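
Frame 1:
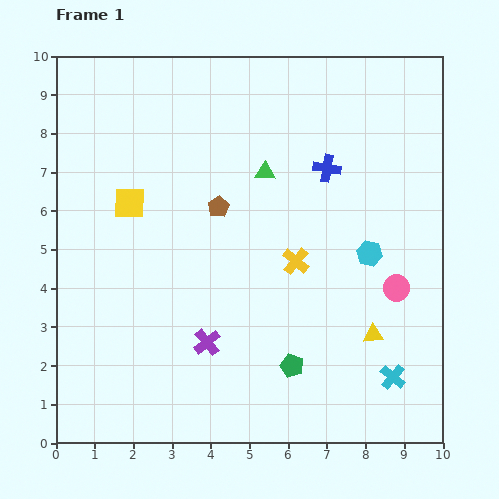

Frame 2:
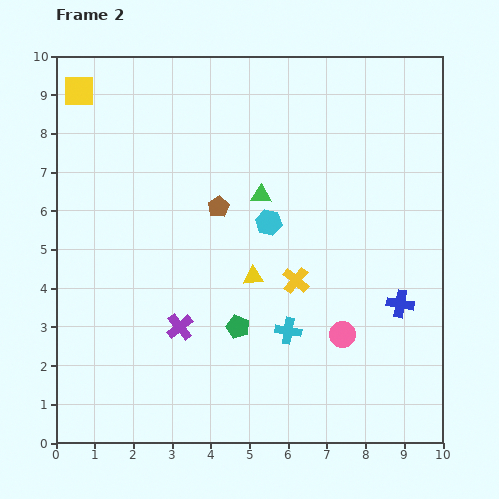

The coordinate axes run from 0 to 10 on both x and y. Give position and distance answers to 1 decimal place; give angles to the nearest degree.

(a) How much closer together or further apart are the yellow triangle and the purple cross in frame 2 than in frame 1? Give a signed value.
-2.0

Distance in frame 1: 4.3. Distance in frame 2: 2.3.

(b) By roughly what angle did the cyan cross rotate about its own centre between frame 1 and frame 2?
30° counter-clockwise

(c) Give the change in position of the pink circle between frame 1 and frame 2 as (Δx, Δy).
(-1.4, -1.2)

The pink circle was at (8.8, 4.0) in frame 1 and (7.4, 2.8) in frame 2.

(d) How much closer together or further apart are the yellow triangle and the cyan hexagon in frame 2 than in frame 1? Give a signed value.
-0.6

Distance in frame 1: 2.1. Distance in frame 2: 1.5.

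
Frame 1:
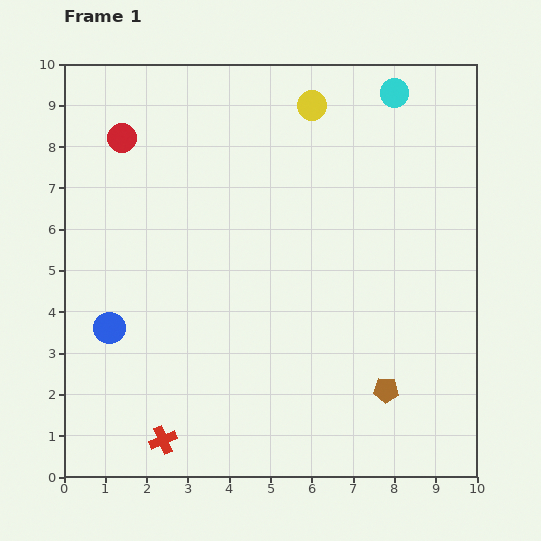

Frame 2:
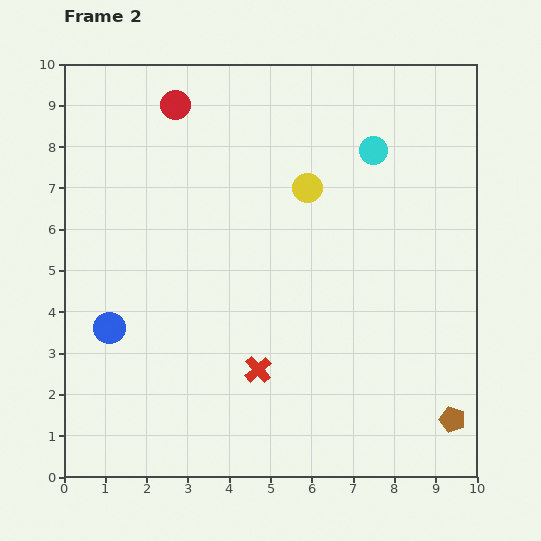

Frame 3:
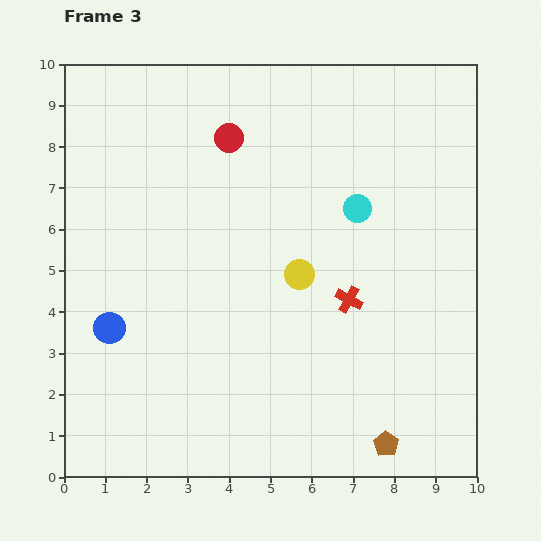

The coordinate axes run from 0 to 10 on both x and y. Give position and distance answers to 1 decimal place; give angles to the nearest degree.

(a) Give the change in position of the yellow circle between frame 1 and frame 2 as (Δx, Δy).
(-0.1, -2.0)

The yellow circle was at (6.0, 9.0) in frame 1 and (5.9, 7.0) in frame 2.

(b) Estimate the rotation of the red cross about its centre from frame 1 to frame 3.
39° counter-clockwise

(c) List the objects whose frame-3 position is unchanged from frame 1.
the blue circle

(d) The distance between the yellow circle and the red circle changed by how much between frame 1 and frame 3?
-1.0

Distance in frame 1: 4.7. Distance in frame 3: 3.7.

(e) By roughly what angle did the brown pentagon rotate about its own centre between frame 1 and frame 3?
30° clockwise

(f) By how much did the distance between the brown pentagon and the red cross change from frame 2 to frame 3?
-1.3

Distance in frame 2: 4.9. Distance in frame 3: 3.6.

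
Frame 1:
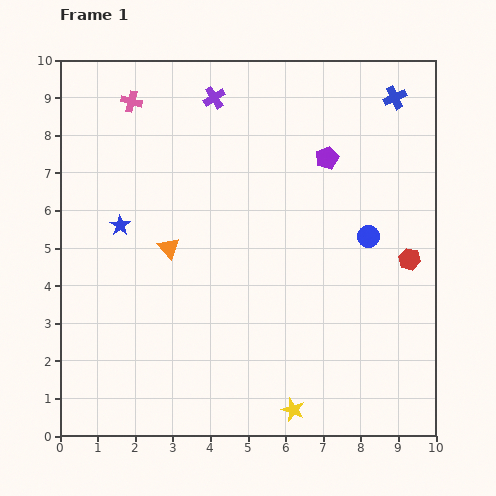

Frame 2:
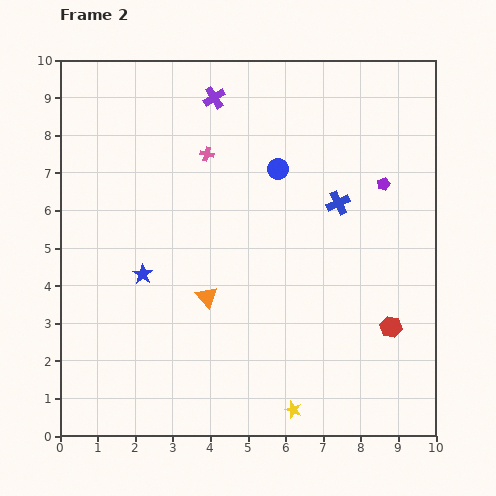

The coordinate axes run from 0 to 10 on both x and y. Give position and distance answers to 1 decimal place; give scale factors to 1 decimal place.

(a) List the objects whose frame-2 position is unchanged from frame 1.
the purple cross, the yellow star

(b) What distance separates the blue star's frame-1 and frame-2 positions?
1.4

The blue star moved from (1.6, 5.6) to (2.2, 4.3), a distance of √(0.6² + 1.3²) ≈ 1.4.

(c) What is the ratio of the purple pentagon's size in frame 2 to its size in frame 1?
0.6×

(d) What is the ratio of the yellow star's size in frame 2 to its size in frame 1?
0.7×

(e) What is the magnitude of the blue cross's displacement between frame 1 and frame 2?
3.2

The blue cross moved from (8.9, 9.0) to (7.4, 6.2), a distance of √(1.5² + 2.8²) ≈ 3.2.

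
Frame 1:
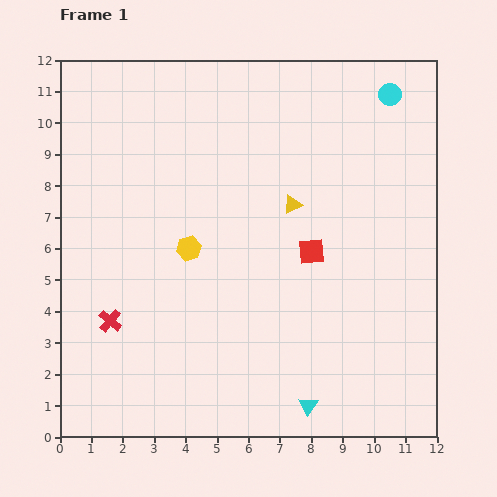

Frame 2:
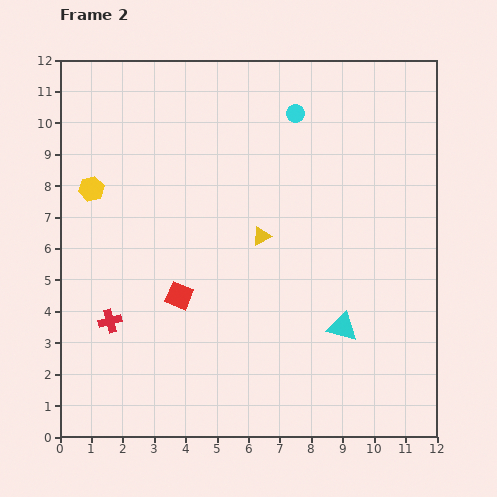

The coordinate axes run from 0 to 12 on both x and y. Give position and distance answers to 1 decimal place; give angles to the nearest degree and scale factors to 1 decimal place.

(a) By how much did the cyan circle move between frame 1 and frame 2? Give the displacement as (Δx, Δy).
(-3.0, -0.6)

The cyan circle was at (10.5, 10.9) in frame 1 and (7.5, 10.3) in frame 2.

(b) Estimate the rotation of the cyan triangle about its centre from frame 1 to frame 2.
49° counter-clockwise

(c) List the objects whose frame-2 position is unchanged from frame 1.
the red cross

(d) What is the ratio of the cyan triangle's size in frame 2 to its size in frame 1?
1.6×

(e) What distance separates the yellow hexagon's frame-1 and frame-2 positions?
3.6

The yellow hexagon moved from (4.1, 6.0) to (1.0, 7.9), a distance of √(3.1² + 1.9²) ≈ 3.6.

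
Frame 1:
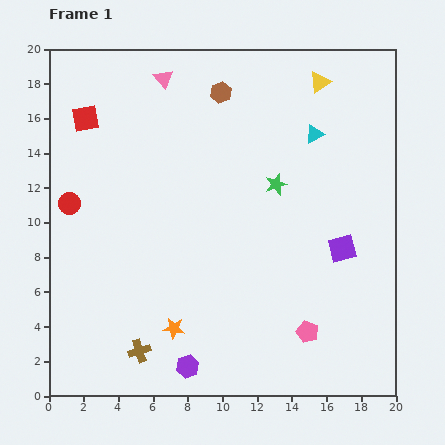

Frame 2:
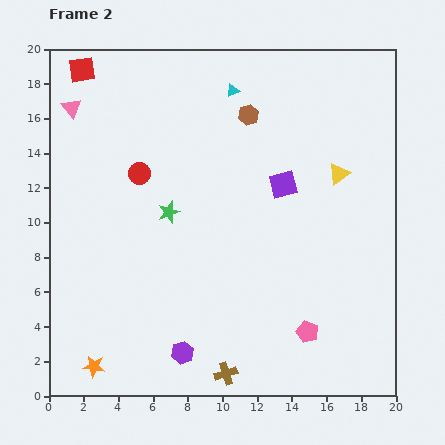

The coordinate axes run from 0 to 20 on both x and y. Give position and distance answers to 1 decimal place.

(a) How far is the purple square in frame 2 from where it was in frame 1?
5.0

The purple square moved from (16.9, 8.5) to (13.5, 12.2), a distance of √(3.4² + 3.7²) ≈ 5.0.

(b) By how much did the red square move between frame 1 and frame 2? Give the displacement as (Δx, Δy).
(-0.2, 2.8)

The red square was at (2.1, 16.0) in frame 1 and (1.9, 18.8) in frame 2.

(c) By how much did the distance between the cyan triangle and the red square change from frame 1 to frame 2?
-4.4

Distance in frame 1: 13.2. Distance in frame 2: 8.8.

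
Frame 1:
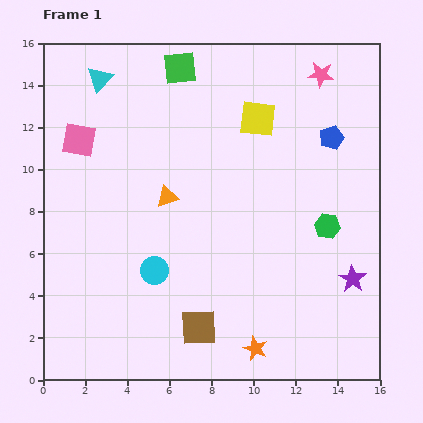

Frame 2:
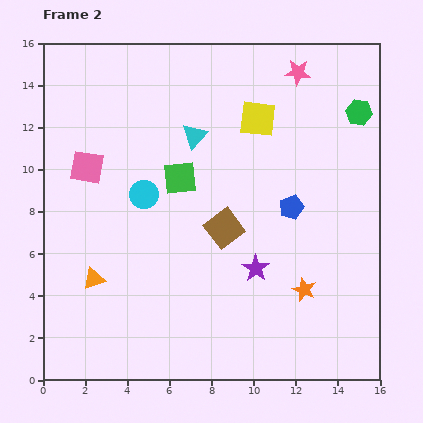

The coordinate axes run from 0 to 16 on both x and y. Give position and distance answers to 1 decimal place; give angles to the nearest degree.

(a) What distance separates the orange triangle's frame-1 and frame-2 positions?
5.2

The orange triangle moved from (5.9, 8.7) to (2.4, 4.8), a distance of √(3.5² + 3.9²) ≈ 5.2.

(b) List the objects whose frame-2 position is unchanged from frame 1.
the yellow square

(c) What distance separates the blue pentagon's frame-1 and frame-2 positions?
3.8

The blue pentagon moved from (13.7, 11.5) to (11.8, 8.2), a distance of √(1.9² + 3.3²) ≈ 3.8.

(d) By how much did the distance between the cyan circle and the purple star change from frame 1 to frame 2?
-3.0

Distance in frame 1: 9.4. Distance in frame 2: 6.4.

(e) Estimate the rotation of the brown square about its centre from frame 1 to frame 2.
35° counter-clockwise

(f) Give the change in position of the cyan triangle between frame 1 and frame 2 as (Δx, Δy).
(4.5, -2.7)

The cyan triangle was at (2.7, 14.3) in frame 1 and (7.2, 11.6) in frame 2.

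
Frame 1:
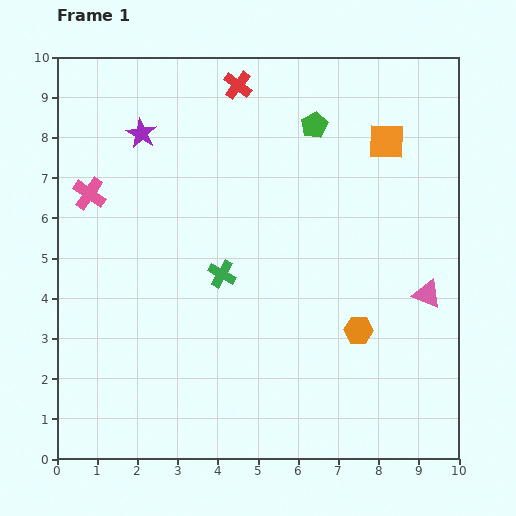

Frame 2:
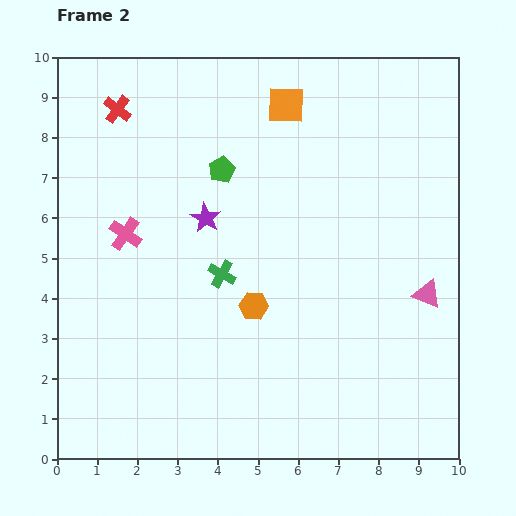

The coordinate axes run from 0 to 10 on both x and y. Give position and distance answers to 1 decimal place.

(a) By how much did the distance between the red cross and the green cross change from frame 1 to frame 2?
+0.2

Distance in frame 1: 4.7. Distance in frame 2: 4.9.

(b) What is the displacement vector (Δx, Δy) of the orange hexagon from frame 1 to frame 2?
(-2.6, 0.6)

The orange hexagon was at (7.5, 3.2) in frame 1 and (4.9, 3.8) in frame 2.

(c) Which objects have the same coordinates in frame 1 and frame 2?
the green cross, the pink triangle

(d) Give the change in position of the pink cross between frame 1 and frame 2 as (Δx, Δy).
(0.9, -1.0)

The pink cross was at (0.8, 6.6) in frame 1 and (1.7, 5.6) in frame 2.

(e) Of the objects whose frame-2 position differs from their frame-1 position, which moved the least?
the pink cross

(moved 1.3)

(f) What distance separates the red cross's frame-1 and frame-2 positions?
3.1

The red cross moved from (4.5, 9.3) to (1.5, 8.7), a distance of √(3.0² + 0.6²) ≈ 3.1.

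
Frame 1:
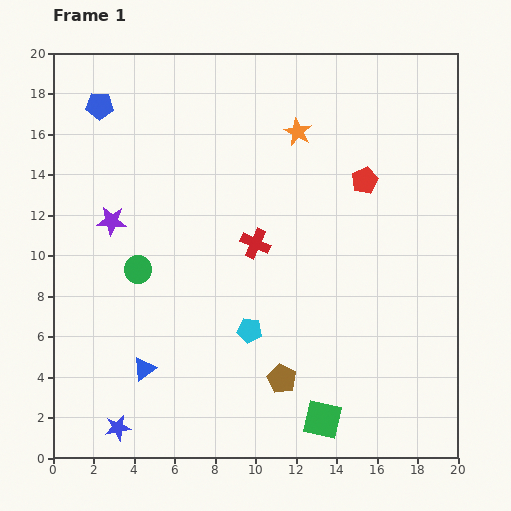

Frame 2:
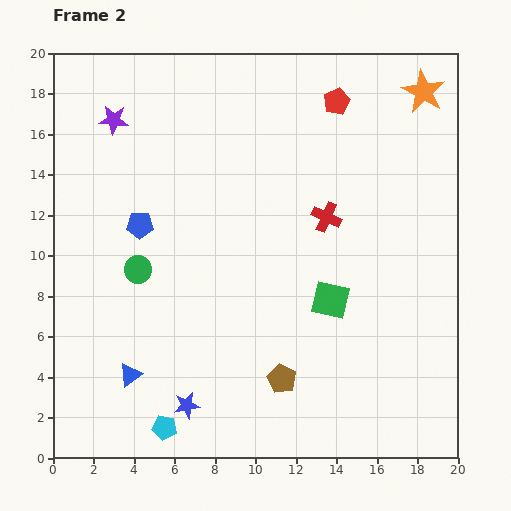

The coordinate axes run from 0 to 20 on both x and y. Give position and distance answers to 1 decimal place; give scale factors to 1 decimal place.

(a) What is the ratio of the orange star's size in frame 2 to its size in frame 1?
1.6×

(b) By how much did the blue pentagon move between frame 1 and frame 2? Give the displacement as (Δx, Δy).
(2.0, -5.9)

The blue pentagon was at (2.3, 17.4) in frame 1 and (4.3, 11.5) in frame 2.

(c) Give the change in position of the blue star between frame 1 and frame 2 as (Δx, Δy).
(3.4, 1.1)

The blue star was at (3.2, 1.5) in frame 1 and (6.6, 2.6) in frame 2.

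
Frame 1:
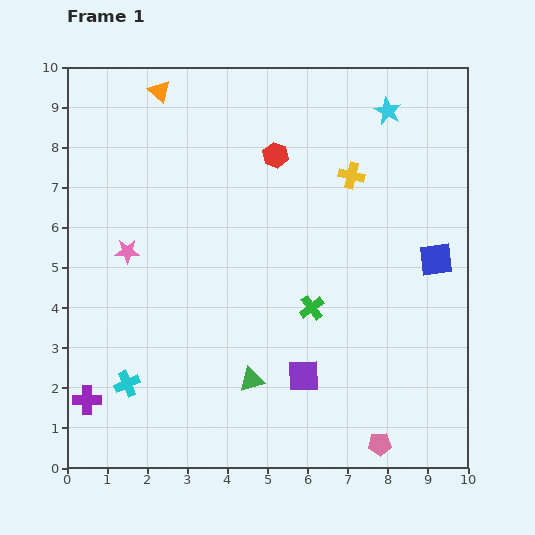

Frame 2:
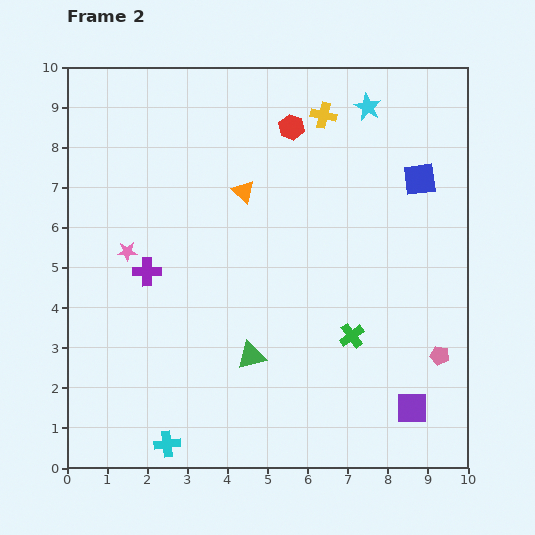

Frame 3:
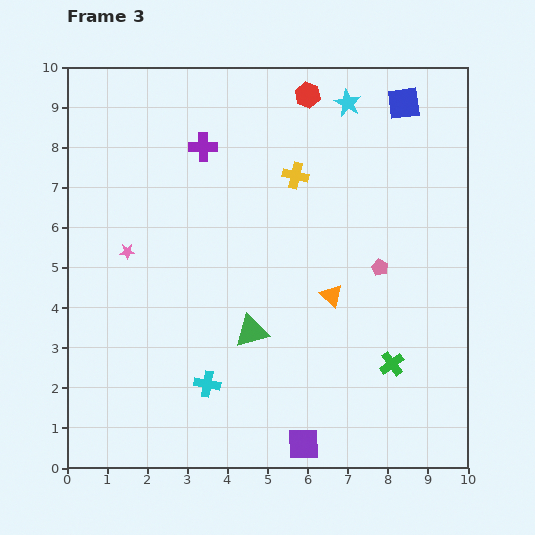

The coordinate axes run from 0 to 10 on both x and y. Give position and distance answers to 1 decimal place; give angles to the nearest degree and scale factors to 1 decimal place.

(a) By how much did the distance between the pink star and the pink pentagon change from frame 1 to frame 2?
+0.3

Distance in frame 1: 7.9. Distance in frame 2: 8.2.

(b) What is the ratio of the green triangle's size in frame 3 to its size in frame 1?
1.4×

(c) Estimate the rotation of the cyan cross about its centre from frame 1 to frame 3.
33° clockwise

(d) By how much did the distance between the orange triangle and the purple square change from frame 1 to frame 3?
-4.2

Distance in frame 1: 8.0. Distance in frame 3: 3.8.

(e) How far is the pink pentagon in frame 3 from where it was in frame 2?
2.7

The pink pentagon moved from (9.3, 2.8) to (7.8, 5.0), a distance of √(1.5² + 2.2²) ≈ 2.7.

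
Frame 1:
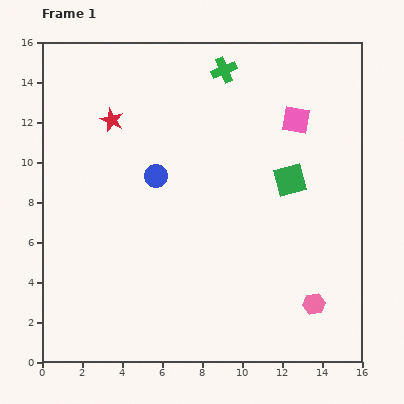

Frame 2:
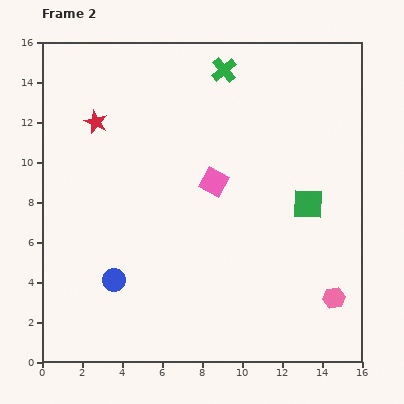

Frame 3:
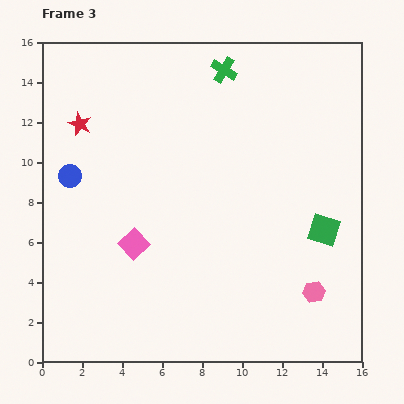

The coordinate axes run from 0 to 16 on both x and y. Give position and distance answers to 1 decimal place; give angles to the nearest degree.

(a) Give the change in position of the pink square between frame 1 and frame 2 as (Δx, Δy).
(-4.1, -3.1)

The pink square was at (12.7, 12.1) in frame 1 and (8.6, 9.0) in frame 2.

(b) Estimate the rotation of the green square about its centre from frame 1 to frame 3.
32° clockwise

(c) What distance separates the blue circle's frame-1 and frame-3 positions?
4.3

The blue circle moved from (5.7, 9.3) to (1.4, 9.3), a distance of √(4.3² + 0.0²) ≈ 4.3.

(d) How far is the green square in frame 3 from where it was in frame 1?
3.0

The green square moved from (12.4, 9.1) to (14.1, 6.6), a distance of √(1.7² + 2.5²) ≈ 3.0.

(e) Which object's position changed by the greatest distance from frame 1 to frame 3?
the pink square

(moved 10.2; next 4.3)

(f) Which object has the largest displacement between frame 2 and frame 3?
the blue circle

(moved 5.6; next 5.1)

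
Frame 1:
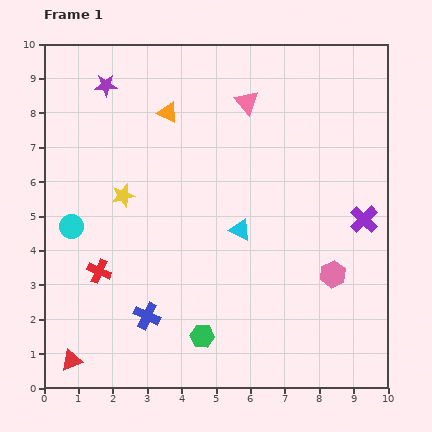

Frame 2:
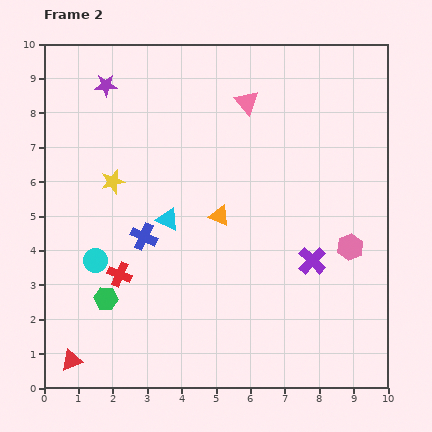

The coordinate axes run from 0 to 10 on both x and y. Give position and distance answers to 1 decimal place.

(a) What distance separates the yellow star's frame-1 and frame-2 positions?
0.5

The yellow star moved from (2.3, 5.6) to (2.0, 6.0), a distance of √(0.3² + 0.4²) ≈ 0.5.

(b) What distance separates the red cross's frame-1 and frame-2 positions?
0.6

The red cross moved from (1.6, 3.4) to (2.2, 3.3), a distance of √(0.6² + 0.1²) ≈ 0.6.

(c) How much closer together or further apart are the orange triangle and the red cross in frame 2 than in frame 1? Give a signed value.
-1.6

Distance in frame 1: 5.0. Distance in frame 2: 3.4.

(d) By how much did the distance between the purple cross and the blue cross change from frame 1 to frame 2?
-2.0

Distance in frame 1: 6.9. Distance in frame 2: 4.9.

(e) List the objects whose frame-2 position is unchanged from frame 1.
the pink triangle, the purple star, the red triangle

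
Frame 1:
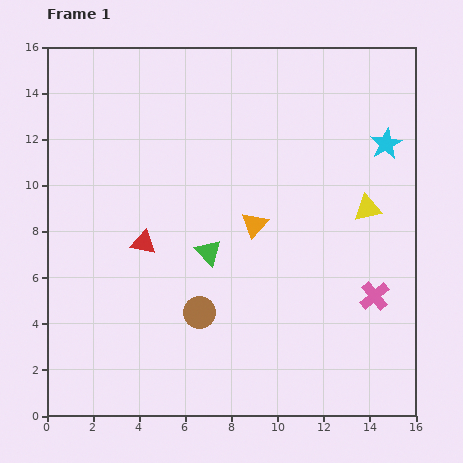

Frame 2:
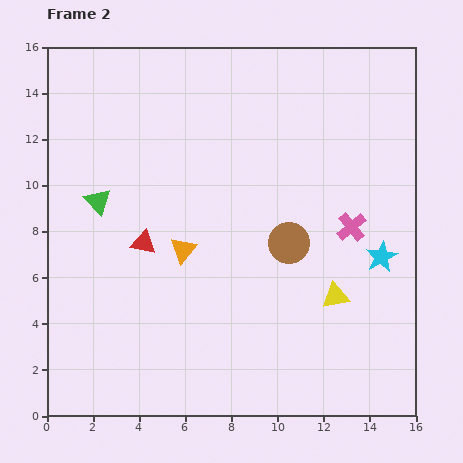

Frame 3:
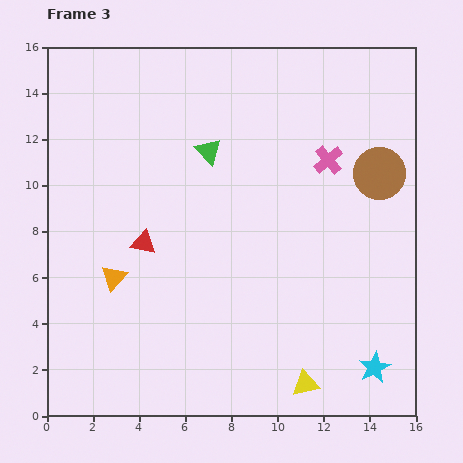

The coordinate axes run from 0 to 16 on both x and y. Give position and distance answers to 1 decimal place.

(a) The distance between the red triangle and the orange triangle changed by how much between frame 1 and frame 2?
-3.2

Distance in frame 1: 4.9. Distance in frame 2: 1.7.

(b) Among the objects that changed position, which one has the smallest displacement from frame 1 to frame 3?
the green triangle

(moved 4.4)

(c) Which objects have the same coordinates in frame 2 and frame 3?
the red triangle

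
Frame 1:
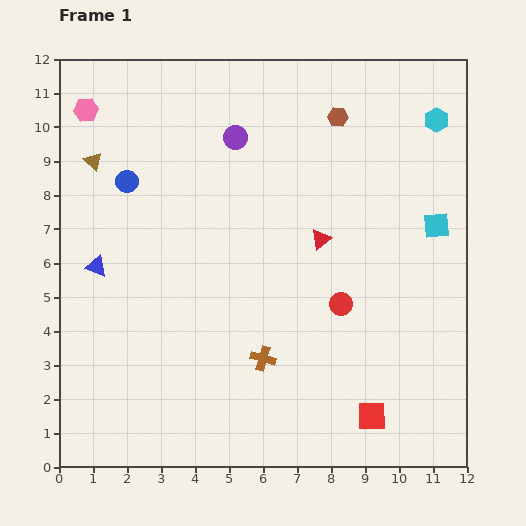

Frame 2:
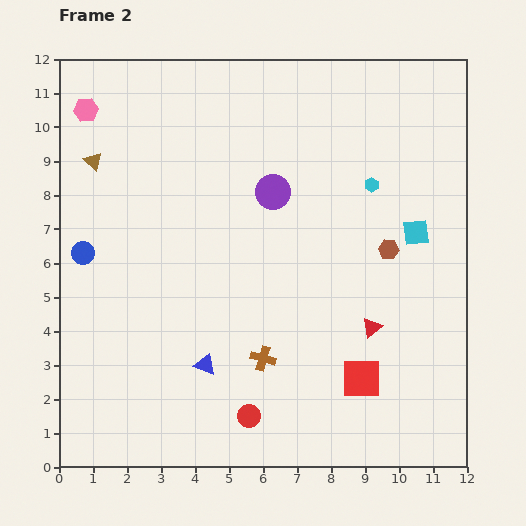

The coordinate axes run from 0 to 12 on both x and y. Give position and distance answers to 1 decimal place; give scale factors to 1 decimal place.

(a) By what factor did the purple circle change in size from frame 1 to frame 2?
1.5×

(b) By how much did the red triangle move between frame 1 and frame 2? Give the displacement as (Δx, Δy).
(1.5, -2.6)

The red triangle was at (7.7, 6.7) in frame 1 and (9.2, 4.1) in frame 2.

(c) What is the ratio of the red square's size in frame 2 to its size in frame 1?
1.4×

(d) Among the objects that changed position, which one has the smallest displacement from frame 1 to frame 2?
the cyan square

(moved 0.6)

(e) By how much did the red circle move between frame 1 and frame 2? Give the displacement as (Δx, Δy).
(-2.7, -3.3)

The red circle was at (8.3, 4.8) in frame 1 and (5.6, 1.5) in frame 2.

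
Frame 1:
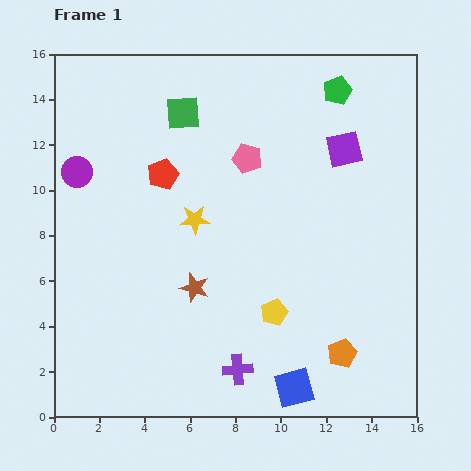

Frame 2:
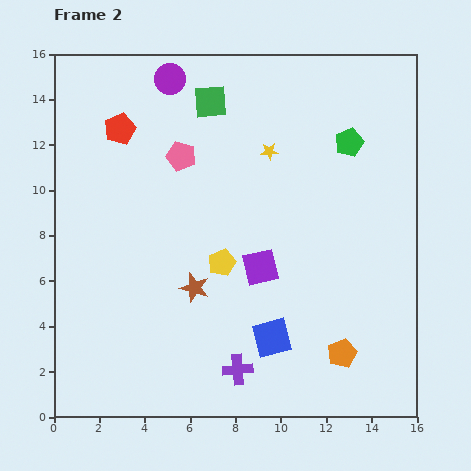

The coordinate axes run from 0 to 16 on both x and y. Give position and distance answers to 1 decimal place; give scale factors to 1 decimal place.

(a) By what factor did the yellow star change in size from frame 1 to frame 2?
0.6×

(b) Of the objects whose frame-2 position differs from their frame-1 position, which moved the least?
the green square

(moved 1.3)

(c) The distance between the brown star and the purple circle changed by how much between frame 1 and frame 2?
+2.0

Distance in frame 1: 7.3. Distance in frame 2: 9.3.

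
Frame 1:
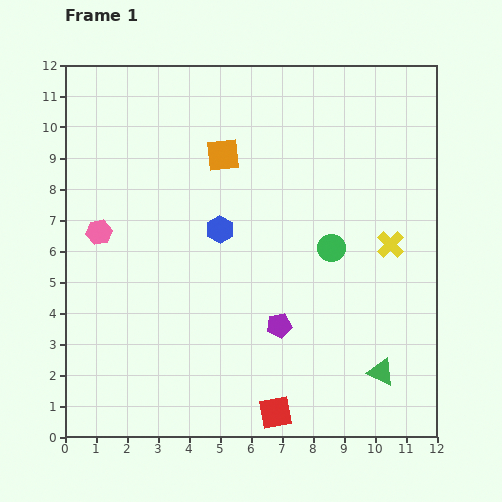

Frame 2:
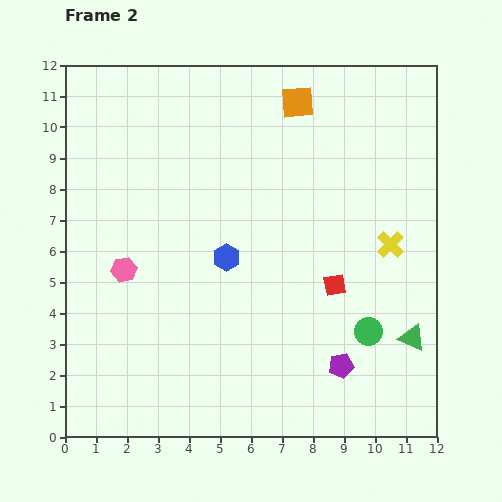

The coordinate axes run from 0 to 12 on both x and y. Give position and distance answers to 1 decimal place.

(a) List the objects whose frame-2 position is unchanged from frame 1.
the yellow cross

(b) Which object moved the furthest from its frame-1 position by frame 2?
the red square

(moved 4.5; next 3.0)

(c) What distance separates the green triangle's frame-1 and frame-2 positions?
1.5

The green triangle moved from (10.2, 2.1) to (11.2, 3.2), a distance of √(1.0² + 1.1²) ≈ 1.5.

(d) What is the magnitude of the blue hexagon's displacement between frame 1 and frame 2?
0.9

The blue hexagon moved from (5.0, 6.7) to (5.2, 5.8), a distance of √(0.2² + 0.9²) ≈ 0.9.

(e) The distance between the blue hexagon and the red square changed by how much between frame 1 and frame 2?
-2.6

Distance in frame 1: 6.2. Distance in frame 2: 3.6.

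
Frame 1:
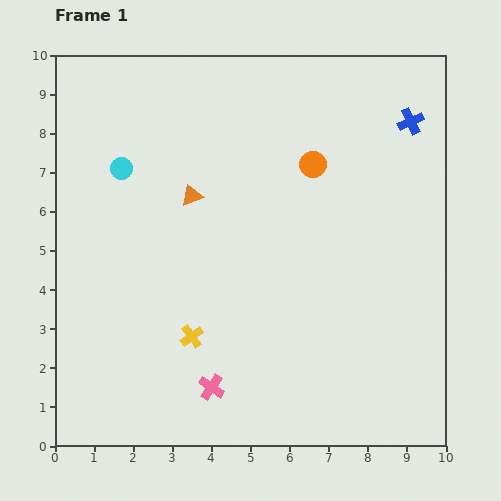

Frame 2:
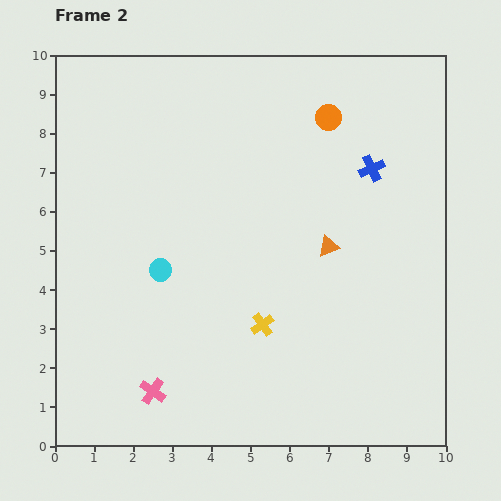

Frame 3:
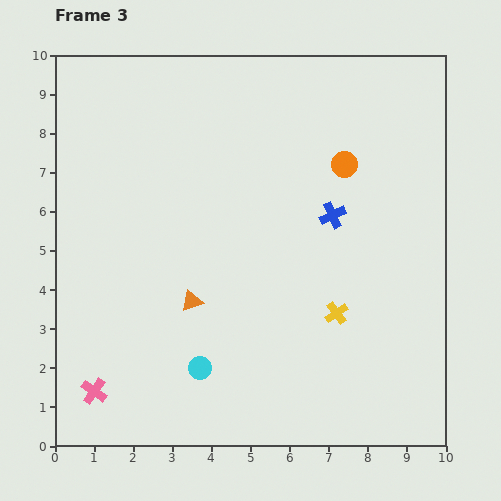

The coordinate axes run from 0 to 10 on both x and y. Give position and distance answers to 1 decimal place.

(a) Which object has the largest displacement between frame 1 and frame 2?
the orange triangle

(moved 3.7; next 2.8)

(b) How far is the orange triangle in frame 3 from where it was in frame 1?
2.7

The orange triangle moved from (3.5, 6.4) to (3.5, 3.7), a distance of √(0.0² + 2.7²) ≈ 2.7.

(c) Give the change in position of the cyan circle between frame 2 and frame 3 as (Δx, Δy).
(1.0, -2.5)

The cyan circle was at (2.7, 4.5) in frame 2 and (3.7, 2.0) in frame 3.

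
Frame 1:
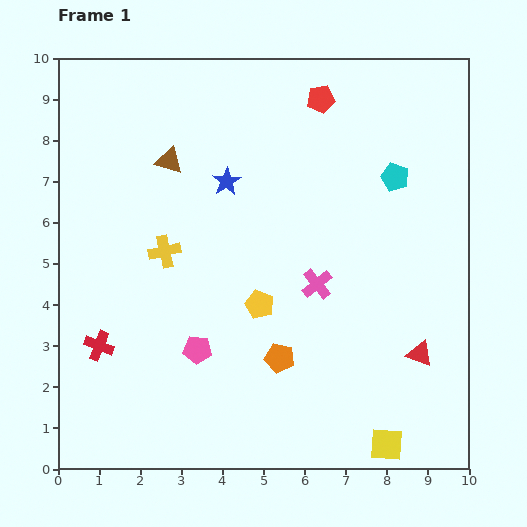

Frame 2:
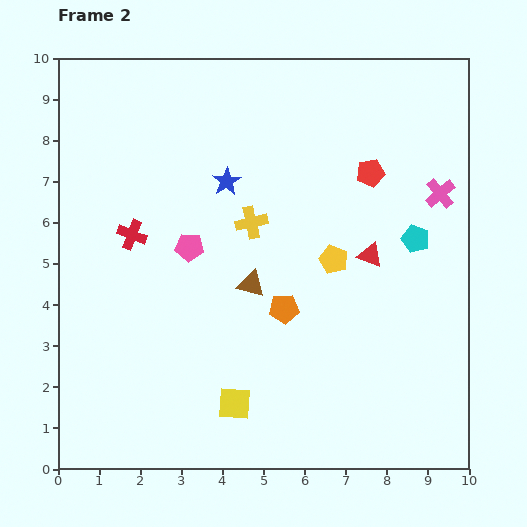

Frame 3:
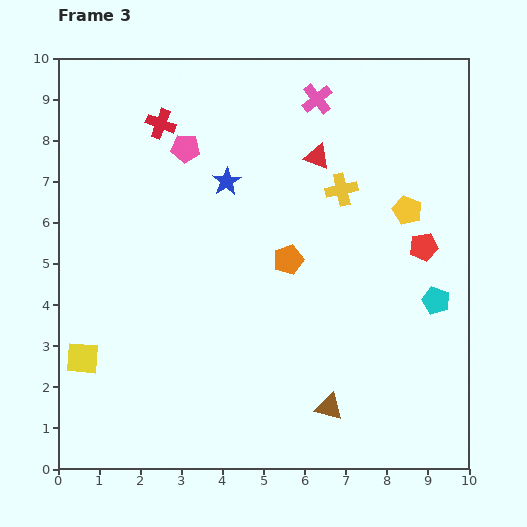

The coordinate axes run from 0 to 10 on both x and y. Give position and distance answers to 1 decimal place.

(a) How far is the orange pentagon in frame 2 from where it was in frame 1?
1.2

The orange pentagon moved from (5.4, 2.7) to (5.5, 3.9), a distance of √(0.1² + 1.2²) ≈ 1.2.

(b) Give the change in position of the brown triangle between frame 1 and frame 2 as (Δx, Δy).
(2.0, -3.0)

The brown triangle was at (2.7, 7.5) in frame 1 and (4.7, 4.5) in frame 2.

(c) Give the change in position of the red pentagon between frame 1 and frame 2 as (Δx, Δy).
(1.2, -1.8)

The red pentagon was at (6.4, 9.0) in frame 1 and (7.6, 7.2) in frame 2.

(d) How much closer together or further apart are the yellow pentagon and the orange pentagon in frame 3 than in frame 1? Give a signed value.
+1.7

Distance in frame 1: 1.4. Distance in frame 3: 3.1.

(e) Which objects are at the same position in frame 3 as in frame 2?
the blue star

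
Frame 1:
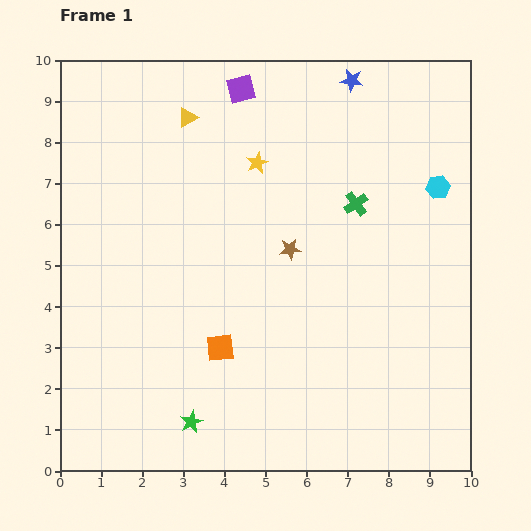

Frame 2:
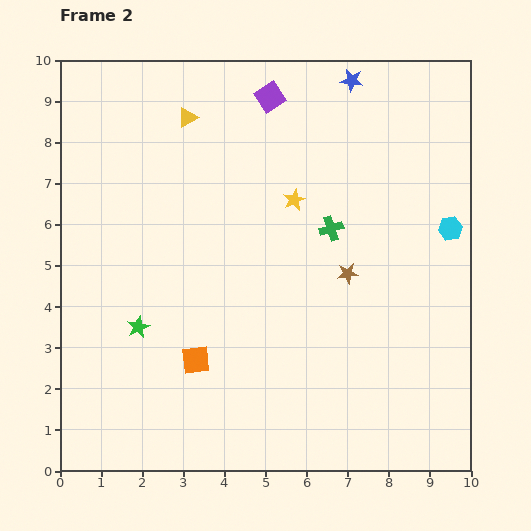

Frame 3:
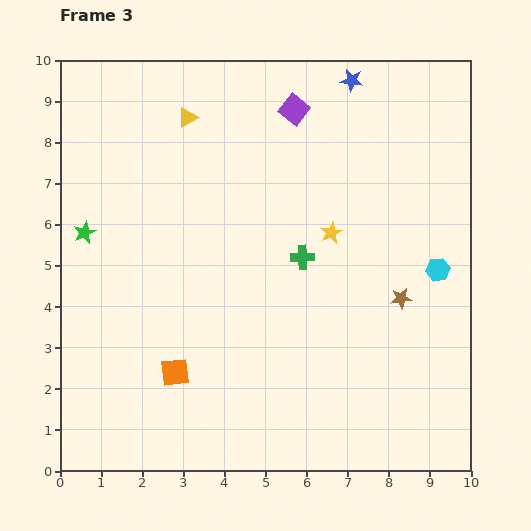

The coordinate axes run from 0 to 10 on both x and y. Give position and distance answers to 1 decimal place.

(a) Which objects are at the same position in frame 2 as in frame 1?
the yellow triangle, the blue star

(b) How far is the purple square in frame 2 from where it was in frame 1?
0.7

The purple square moved from (4.4, 9.3) to (5.1, 9.1), a distance of √(0.7² + 0.2²) ≈ 0.7.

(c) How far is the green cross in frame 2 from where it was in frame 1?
0.8

The green cross moved from (7.2, 6.5) to (6.6, 5.9), a distance of √(0.6² + 0.6²) ≈ 0.8.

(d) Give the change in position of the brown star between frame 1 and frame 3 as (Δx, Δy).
(2.7, -1.2)

The brown star was at (5.6, 5.4) in frame 1 and (8.3, 4.2) in frame 3.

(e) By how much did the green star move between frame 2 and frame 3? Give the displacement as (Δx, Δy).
(-1.3, 2.3)

The green star was at (1.9, 3.5) in frame 2 and (0.6, 5.8) in frame 3.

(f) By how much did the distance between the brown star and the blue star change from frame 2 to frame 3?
+0.7

Distance in frame 2: 4.7. Distance in frame 3: 5.4.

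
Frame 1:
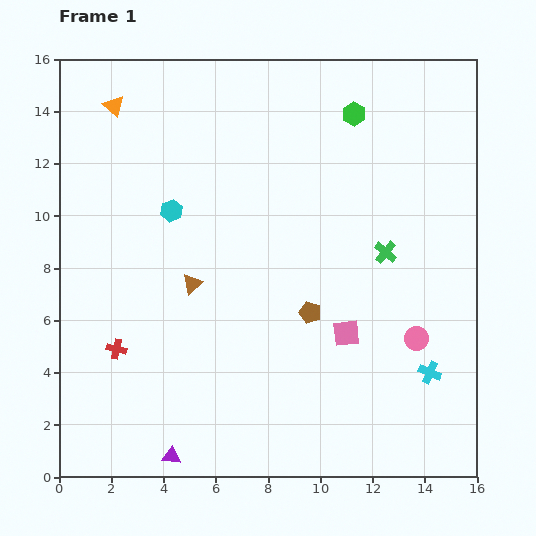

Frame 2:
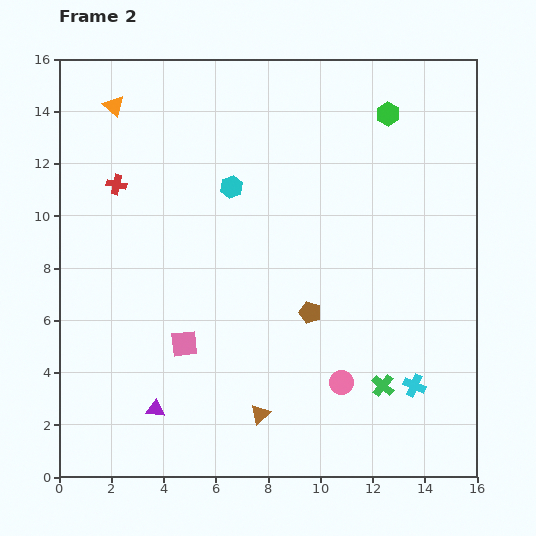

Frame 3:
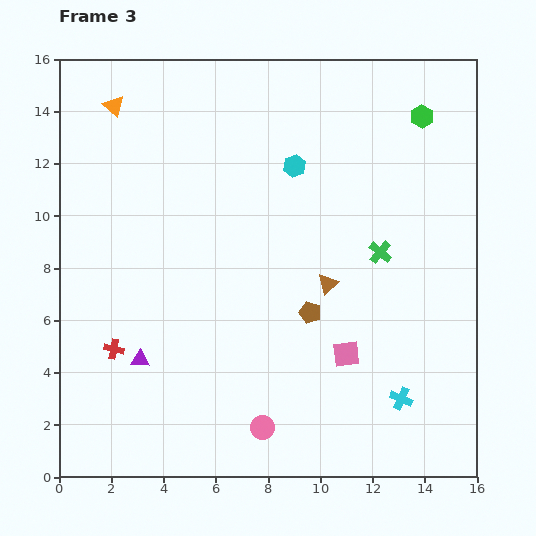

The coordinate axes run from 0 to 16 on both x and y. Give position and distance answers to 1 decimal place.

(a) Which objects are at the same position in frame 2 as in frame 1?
the brown pentagon, the orange triangle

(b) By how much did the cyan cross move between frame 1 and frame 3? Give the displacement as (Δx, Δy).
(-1.1, -1.0)

The cyan cross was at (14.2, 4.0) in frame 1 and (13.1, 3.0) in frame 3.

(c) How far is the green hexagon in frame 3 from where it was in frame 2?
1.3

The green hexagon moved from (12.6, 13.9) to (13.9, 13.8), a distance of √(1.3² + 0.1²) ≈ 1.3.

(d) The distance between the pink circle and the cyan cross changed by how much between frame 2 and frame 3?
+2.6

Distance in frame 2: 2.8. Distance in frame 3: 5.4.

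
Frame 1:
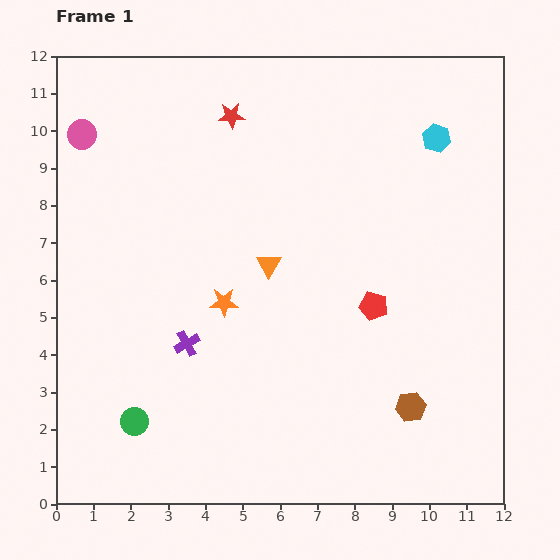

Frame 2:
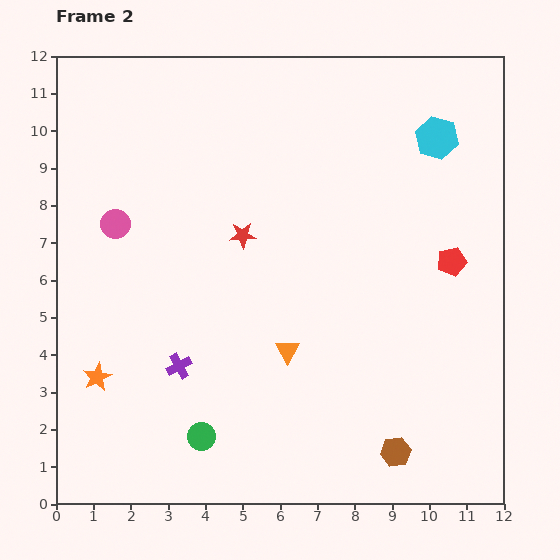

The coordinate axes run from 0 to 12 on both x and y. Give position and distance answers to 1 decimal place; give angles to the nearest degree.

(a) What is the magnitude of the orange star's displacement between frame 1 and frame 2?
3.9

The orange star moved from (4.5, 5.4) to (1.1, 3.4), a distance of √(3.4² + 2.0²) ≈ 3.9.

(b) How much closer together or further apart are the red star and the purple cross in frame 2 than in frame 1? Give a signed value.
-2.3

Distance in frame 1: 6.2. Distance in frame 2: 3.9.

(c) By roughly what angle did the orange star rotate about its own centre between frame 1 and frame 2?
27° counter-clockwise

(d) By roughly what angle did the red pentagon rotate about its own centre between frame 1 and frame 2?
29° counter-clockwise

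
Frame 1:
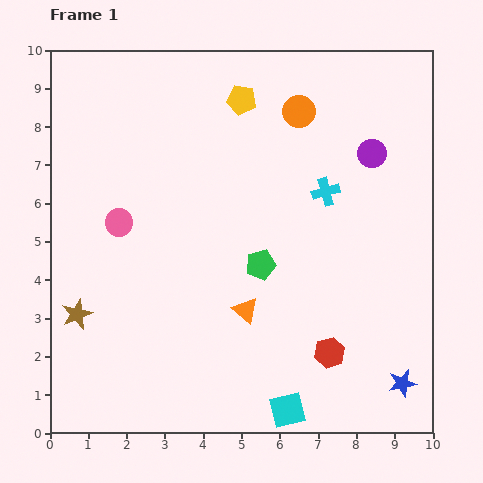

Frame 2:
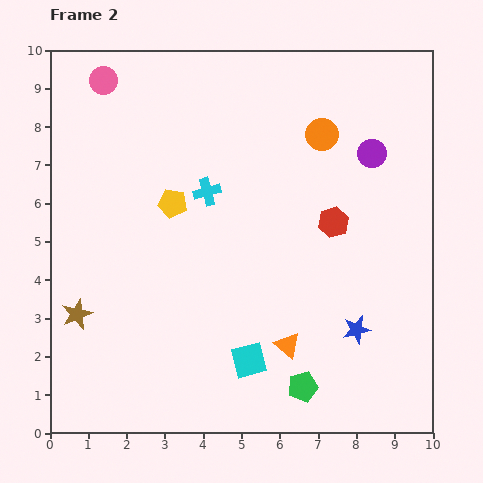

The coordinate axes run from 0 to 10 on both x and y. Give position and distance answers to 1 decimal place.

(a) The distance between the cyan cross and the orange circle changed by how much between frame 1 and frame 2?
+1.2

Distance in frame 1: 2.2. Distance in frame 2: 3.4.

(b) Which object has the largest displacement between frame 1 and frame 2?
the pink circle

(moved 3.7; next 3.4)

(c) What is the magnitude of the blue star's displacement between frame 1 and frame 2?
1.8

The blue star moved from (9.2, 1.3) to (8.0, 2.7), a distance of √(1.2² + 1.4²) ≈ 1.8.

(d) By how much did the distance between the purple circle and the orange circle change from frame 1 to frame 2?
-0.8

Distance in frame 1: 2.2. Distance in frame 2: 1.4.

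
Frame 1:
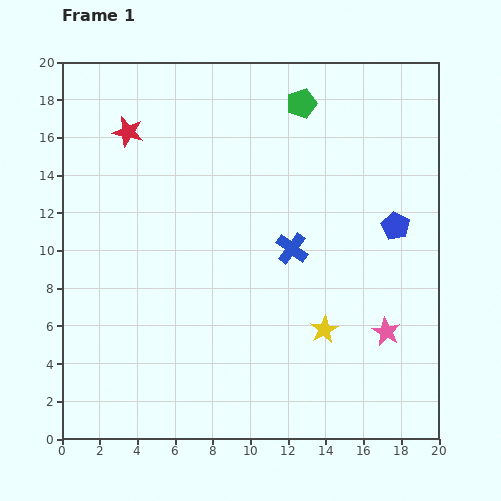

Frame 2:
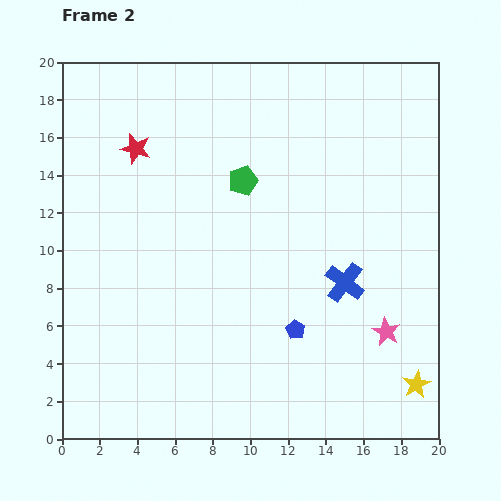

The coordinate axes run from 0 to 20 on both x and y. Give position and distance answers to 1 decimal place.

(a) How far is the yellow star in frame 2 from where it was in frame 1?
5.7

The yellow star moved from (13.9, 5.8) to (18.8, 2.9), a distance of √(4.9² + 2.9²) ≈ 5.7.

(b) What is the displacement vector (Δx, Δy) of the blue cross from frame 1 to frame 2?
(2.8, -1.8)

The blue cross was at (12.2, 10.1) in frame 1 and (15.0, 8.3) in frame 2.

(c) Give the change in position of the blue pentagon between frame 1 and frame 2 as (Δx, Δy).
(-5.3, -5.5)

The blue pentagon was at (17.7, 11.3) in frame 1 and (12.4, 5.8) in frame 2.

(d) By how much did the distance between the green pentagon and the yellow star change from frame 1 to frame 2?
+2.1

Distance in frame 1: 12.1. Distance in frame 2: 14.2.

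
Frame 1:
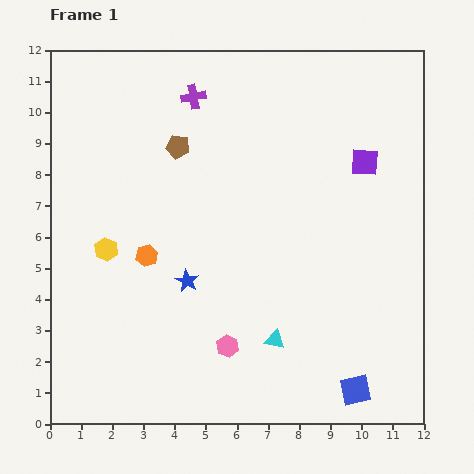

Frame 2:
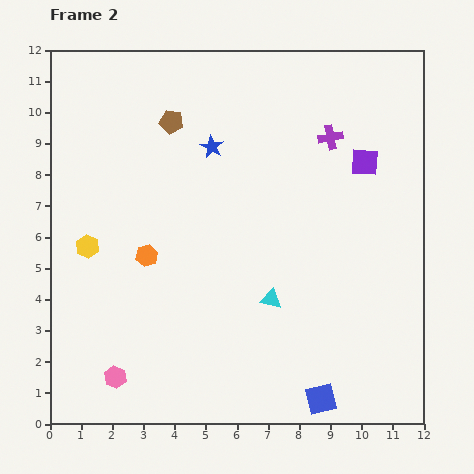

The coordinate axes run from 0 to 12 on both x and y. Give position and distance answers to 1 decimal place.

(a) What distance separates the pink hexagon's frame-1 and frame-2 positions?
3.7

The pink hexagon moved from (5.7, 2.5) to (2.1, 1.5), a distance of √(3.6² + 1.0²) ≈ 3.7.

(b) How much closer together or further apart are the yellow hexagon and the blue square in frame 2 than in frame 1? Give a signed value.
-0.2

Distance in frame 1: 9.2. Distance in frame 2: 9.0.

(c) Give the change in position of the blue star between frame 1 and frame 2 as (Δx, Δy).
(0.8, 4.3)

The blue star was at (4.4, 4.6) in frame 1 and (5.2, 8.9) in frame 2.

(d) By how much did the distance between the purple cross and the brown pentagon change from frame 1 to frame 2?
+3.4

Distance in frame 1: 1.7. Distance in frame 2: 5.1.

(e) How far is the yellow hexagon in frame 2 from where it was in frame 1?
0.6

The yellow hexagon moved from (1.8, 5.6) to (1.2, 5.7), a distance of √(0.6² + 0.1²) ≈ 0.6.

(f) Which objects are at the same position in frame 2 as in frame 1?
the purple square, the orange hexagon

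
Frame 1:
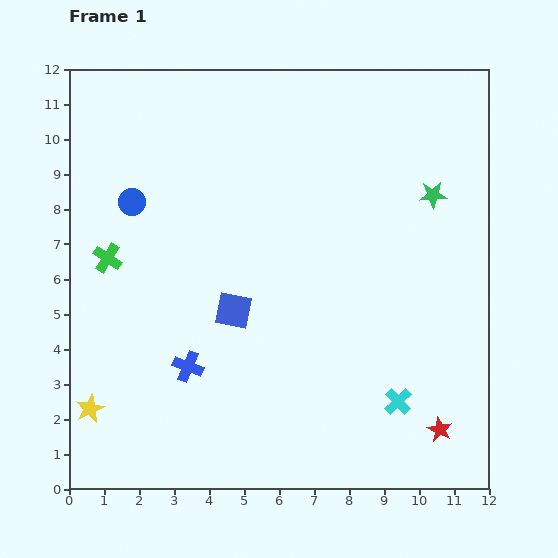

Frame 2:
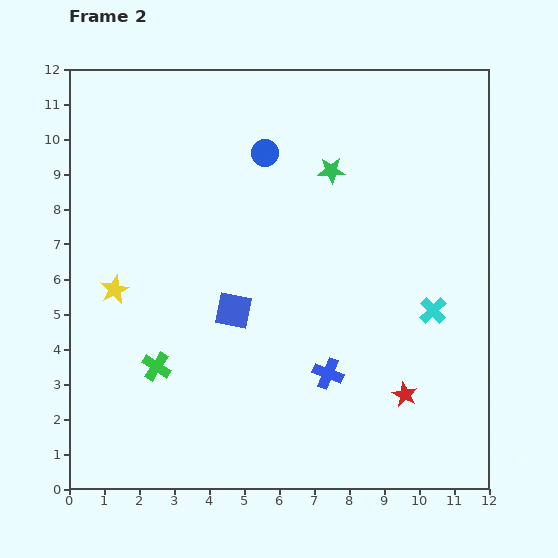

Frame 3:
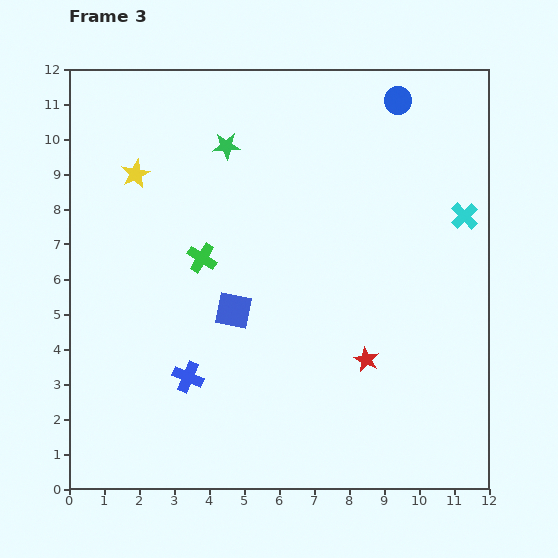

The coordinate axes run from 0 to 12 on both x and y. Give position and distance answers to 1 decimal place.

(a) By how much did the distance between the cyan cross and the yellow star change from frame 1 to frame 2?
+0.3

Distance in frame 1: 8.8. Distance in frame 2: 9.1.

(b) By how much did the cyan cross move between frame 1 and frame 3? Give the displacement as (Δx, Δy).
(1.9, 5.3)

The cyan cross was at (9.4, 2.5) in frame 1 and (11.3, 7.8) in frame 3.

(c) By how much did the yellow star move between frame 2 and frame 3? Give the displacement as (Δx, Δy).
(0.6, 3.3)

The yellow star was at (1.3, 5.7) in frame 2 and (1.9, 9.0) in frame 3.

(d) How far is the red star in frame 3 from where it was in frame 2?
1.5

The red star moved from (9.6, 2.7) to (8.5, 3.7), a distance of √(1.1² + 1.0²) ≈ 1.5.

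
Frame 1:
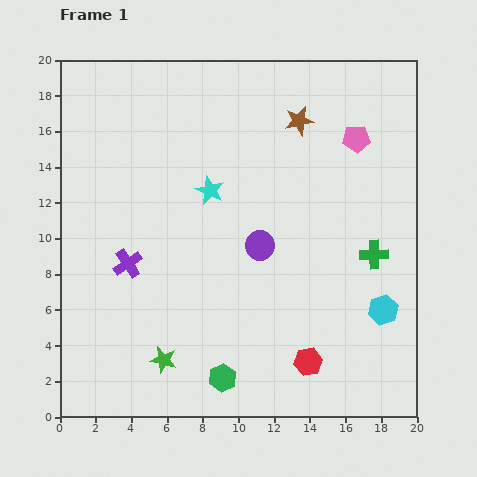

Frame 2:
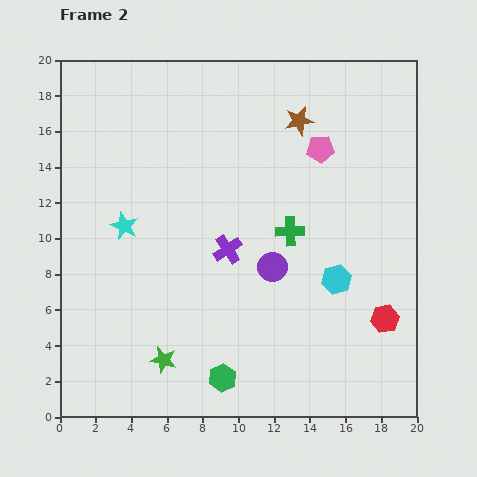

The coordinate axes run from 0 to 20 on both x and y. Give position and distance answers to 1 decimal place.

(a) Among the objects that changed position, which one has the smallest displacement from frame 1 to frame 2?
the purple circle

(moved 1.4)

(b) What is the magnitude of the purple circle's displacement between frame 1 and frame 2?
1.4

The purple circle moved from (11.2, 9.6) to (11.9, 8.4), a distance of √(0.7² + 1.2²) ≈ 1.4.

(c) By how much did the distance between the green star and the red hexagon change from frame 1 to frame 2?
+4.5

Distance in frame 1: 8.1. Distance in frame 2: 12.6.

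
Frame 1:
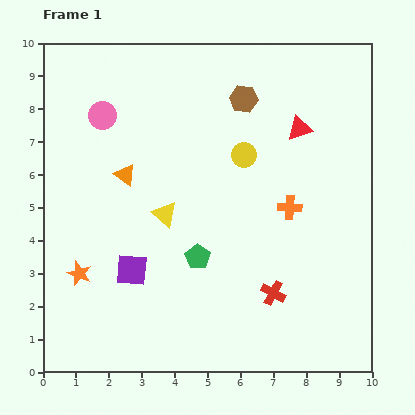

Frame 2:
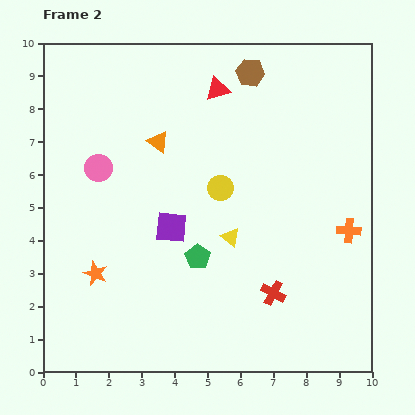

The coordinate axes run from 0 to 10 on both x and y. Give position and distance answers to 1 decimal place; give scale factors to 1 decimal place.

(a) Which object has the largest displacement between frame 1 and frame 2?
the red triangle

(moved 2.8; next 2.1)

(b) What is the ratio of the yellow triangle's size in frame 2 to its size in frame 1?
0.8×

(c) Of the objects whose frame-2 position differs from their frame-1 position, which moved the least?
the orange star

(moved 0.5)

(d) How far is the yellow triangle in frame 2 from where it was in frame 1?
2.1

The yellow triangle moved from (3.7, 4.8) to (5.7, 4.1), a distance of √(2.0² + 0.7²) ≈ 2.1.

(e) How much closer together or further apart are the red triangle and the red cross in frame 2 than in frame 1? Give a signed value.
+1.3

Distance in frame 1: 5.1. Distance in frame 2: 6.4.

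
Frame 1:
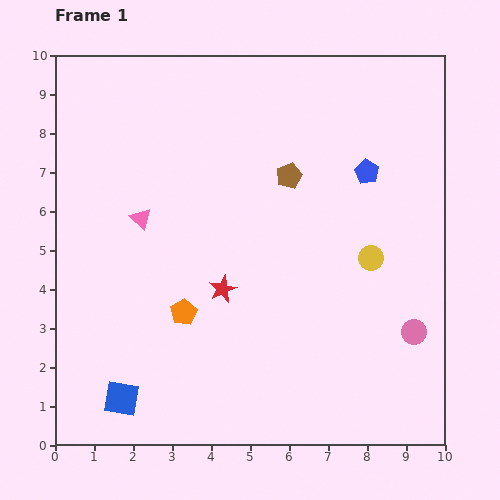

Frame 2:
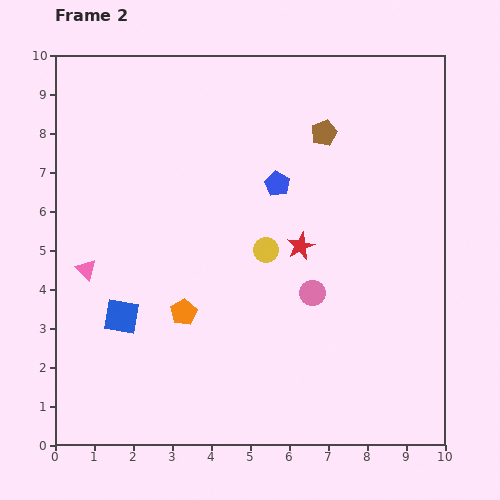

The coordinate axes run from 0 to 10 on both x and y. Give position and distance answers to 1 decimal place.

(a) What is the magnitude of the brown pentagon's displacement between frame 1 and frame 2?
1.4

The brown pentagon moved from (6.0, 6.9) to (6.9, 8.0), a distance of √(0.9² + 1.1²) ≈ 1.4.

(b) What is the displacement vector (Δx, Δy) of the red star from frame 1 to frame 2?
(2.0, 1.1)

The red star was at (4.3, 4.0) in frame 1 and (6.3, 5.1) in frame 2.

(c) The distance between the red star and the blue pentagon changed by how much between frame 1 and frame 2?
-3.1

Distance in frame 1: 4.8. Distance in frame 2: 1.7.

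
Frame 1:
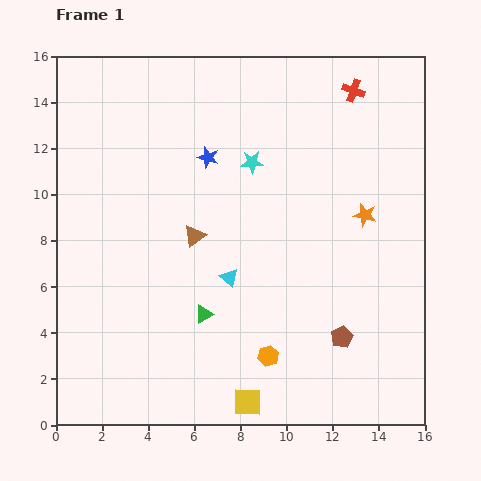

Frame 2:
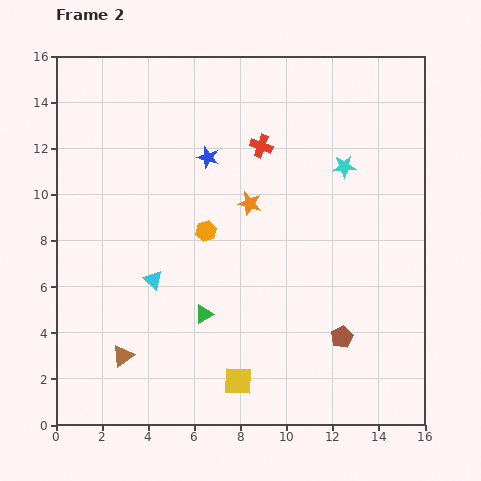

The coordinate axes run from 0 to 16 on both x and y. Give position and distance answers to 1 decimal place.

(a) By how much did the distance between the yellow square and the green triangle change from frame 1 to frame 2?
-0.9

Distance in frame 1: 4.2. Distance in frame 2: 3.3.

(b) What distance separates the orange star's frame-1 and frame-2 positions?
5.0

The orange star moved from (13.4, 9.1) to (8.4, 9.6), a distance of √(5.0² + 0.5²) ≈ 5.0.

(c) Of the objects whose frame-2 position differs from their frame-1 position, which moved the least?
the yellow square

(moved 1.0)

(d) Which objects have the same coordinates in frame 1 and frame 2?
the blue star, the brown pentagon, the green triangle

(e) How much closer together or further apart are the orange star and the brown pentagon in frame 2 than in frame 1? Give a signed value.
+1.6

Distance in frame 1: 5.4. Distance in frame 2: 7.0.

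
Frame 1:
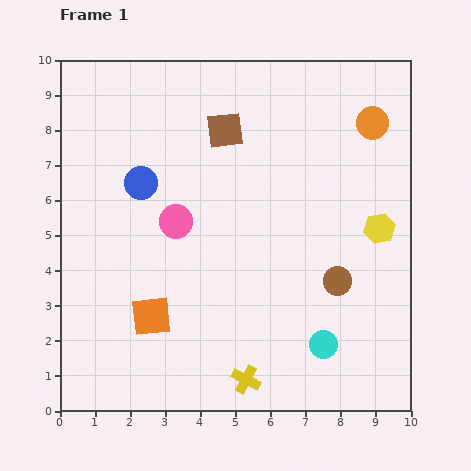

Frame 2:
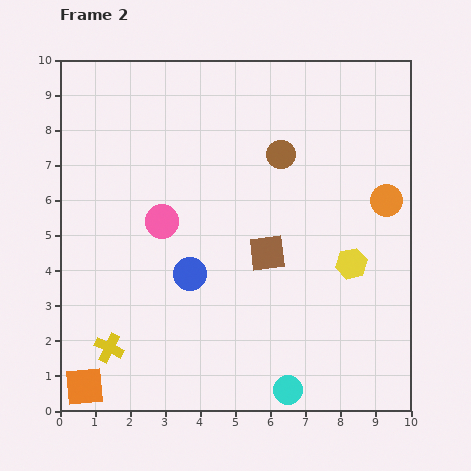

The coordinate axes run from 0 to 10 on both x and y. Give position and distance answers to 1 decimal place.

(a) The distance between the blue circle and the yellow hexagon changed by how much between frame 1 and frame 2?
-2.3

Distance in frame 1: 6.9. Distance in frame 2: 4.6.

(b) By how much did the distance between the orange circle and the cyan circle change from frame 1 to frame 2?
-0.4

Distance in frame 1: 6.5. Distance in frame 2: 6.1.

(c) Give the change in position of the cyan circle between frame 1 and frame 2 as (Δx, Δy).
(-1.0, -1.3)

The cyan circle was at (7.5, 1.9) in frame 1 and (6.5, 0.6) in frame 2.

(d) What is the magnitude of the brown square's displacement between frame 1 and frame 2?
3.7

The brown square moved from (4.7, 8.0) to (5.9, 4.5), a distance of √(1.2² + 3.5²) ≈ 3.7.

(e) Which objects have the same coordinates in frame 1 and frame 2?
none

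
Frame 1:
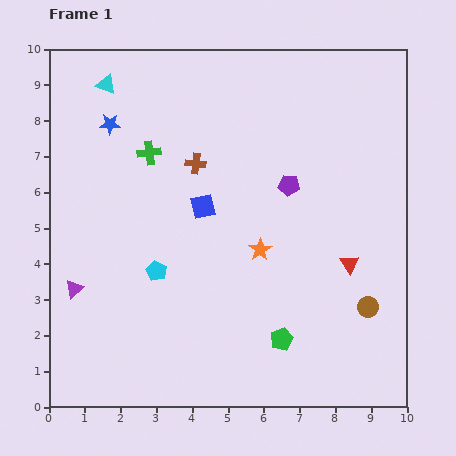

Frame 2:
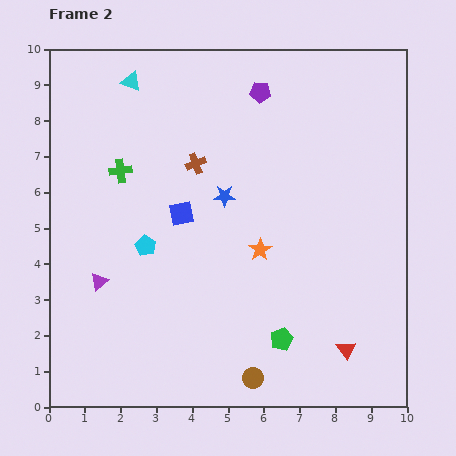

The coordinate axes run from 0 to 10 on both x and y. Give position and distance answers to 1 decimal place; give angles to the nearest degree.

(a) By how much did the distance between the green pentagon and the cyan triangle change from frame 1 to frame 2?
-0.3

Distance in frame 1: 8.6. Distance in frame 2: 8.3.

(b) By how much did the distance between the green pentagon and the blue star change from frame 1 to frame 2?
-3.4

Distance in frame 1: 7.7. Distance in frame 2: 4.3.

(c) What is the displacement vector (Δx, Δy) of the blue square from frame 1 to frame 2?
(-0.6, -0.2)

The blue square was at (4.3, 5.6) in frame 1 and (3.7, 5.4) in frame 2.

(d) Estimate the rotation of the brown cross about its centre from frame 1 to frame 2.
28° counter-clockwise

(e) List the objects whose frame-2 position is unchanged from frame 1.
the orange star, the green pentagon, the brown cross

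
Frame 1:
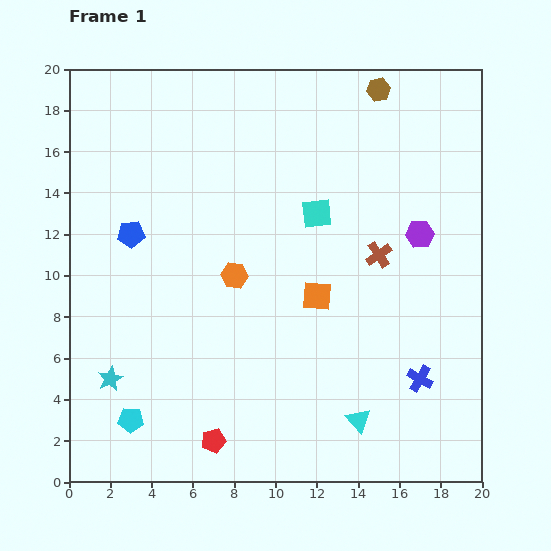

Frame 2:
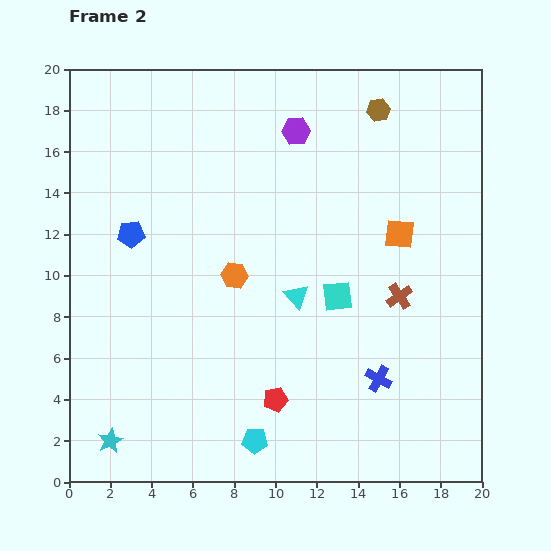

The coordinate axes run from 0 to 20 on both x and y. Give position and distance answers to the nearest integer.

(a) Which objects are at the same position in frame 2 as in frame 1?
the blue pentagon, the orange hexagon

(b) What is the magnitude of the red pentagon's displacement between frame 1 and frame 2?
4

The red pentagon moved from (7, 2) to (10, 4), a distance of √(3² + 2²) ≈ 4.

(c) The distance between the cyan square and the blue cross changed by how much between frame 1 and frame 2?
-5

Distance in frame 1: 9. Distance in frame 2: 4.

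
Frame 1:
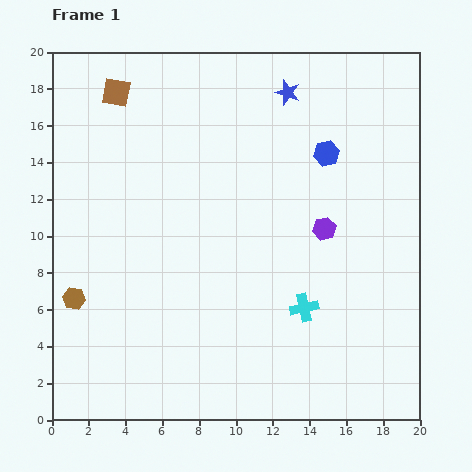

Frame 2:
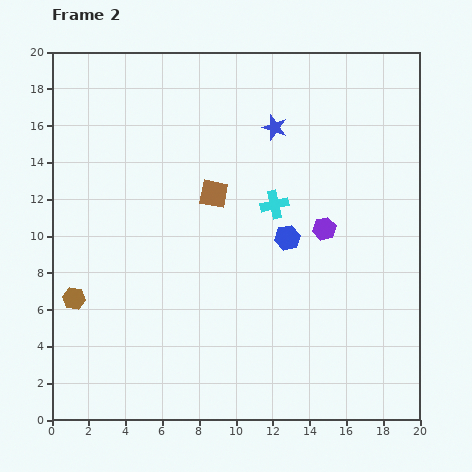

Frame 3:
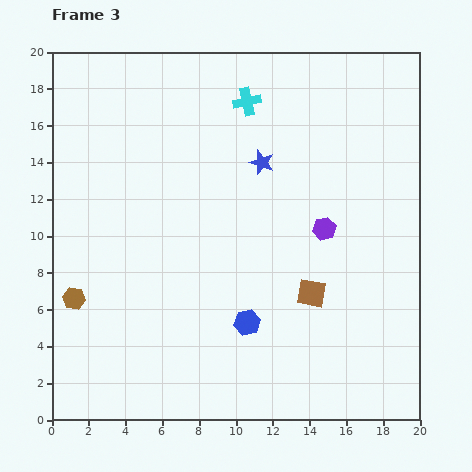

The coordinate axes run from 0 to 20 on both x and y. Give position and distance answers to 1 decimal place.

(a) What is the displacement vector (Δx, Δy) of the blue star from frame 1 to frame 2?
(-0.7, -1.9)

The blue star was at (12.8, 17.8) in frame 1 and (12.1, 15.9) in frame 2.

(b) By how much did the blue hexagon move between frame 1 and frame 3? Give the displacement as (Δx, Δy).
(-4.3, -9.2)

The blue hexagon was at (14.9, 14.5) in frame 1 and (10.6, 5.3) in frame 3.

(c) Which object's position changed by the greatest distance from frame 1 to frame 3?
the brown square

(moved 15.2; next 11.6)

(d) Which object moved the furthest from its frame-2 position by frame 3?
the brown square

(moved 7.6; next 5.8)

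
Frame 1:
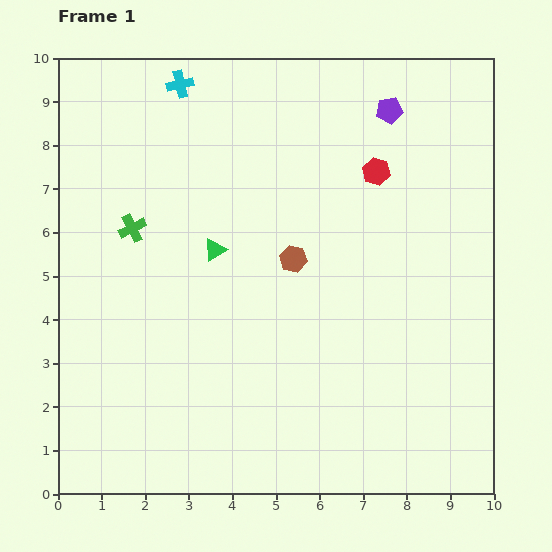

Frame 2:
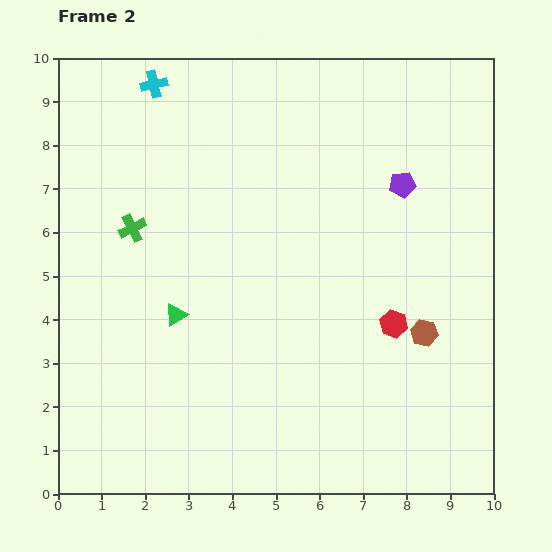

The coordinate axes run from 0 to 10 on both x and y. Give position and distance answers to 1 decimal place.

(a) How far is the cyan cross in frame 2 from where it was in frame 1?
0.6

The cyan cross moved from (2.8, 9.4) to (2.2, 9.4), a distance of √(0.6² + 0.0²) ≈ 0.6.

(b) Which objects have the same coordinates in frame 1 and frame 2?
the green cross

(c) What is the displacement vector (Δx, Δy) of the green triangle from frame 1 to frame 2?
(-0.9, -1.5)

The green triangle was at (3.6, 5.6) in frame 1 and (2.7, 4.1) in frame 2.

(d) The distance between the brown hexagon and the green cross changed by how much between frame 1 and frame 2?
+3.3

Distance in frame 1: 3.8. Distance in frame 2: 7.1.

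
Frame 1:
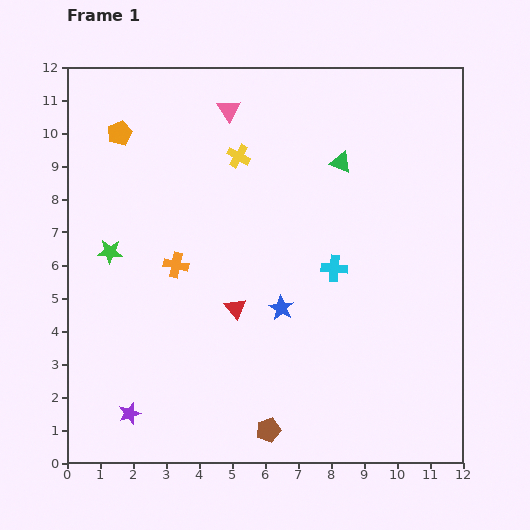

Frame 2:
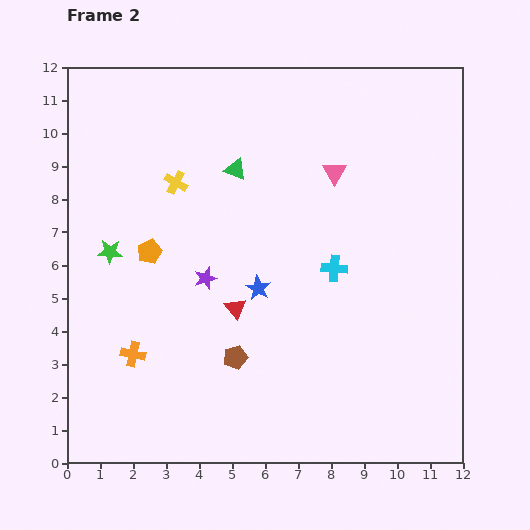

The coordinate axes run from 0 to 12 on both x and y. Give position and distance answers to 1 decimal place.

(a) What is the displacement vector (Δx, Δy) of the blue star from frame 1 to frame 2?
(-0.7, 0.6)

The blue star was at (6.5, 4.7) in frame 1 and (5.8, 5.3) in frame 2.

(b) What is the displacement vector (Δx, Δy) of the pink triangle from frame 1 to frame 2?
(3.2, -1.9)

The pink triangle was at (4.9, 10.7) in frame 1 and (8.1, 8.8) in frame 2.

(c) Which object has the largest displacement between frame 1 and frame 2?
the purple star

(moved 4.7; next 3.7)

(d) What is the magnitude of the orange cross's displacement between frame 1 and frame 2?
3.0

The orange cross moved from (3.3, 6.0) to (2.0, 3.3), a distance of √(1.3² + 2.7²) ≈ 3.0.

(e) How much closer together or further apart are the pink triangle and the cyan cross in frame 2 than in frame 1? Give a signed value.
-2.9

Distance in frame 1: 5.8. Distance in frame 2: 2.9.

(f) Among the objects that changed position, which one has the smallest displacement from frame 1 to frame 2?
the blue star

(moved 0.9)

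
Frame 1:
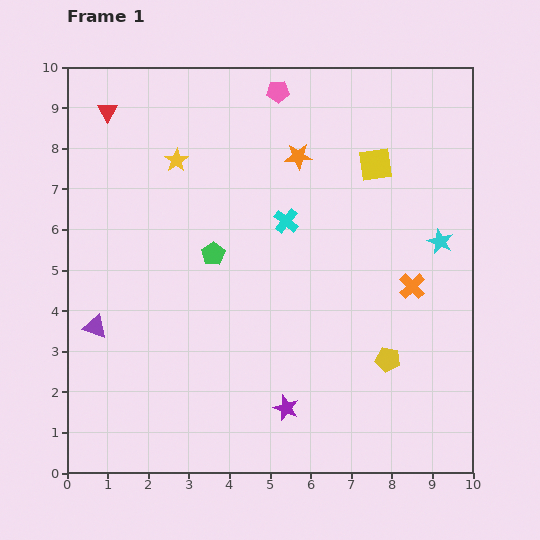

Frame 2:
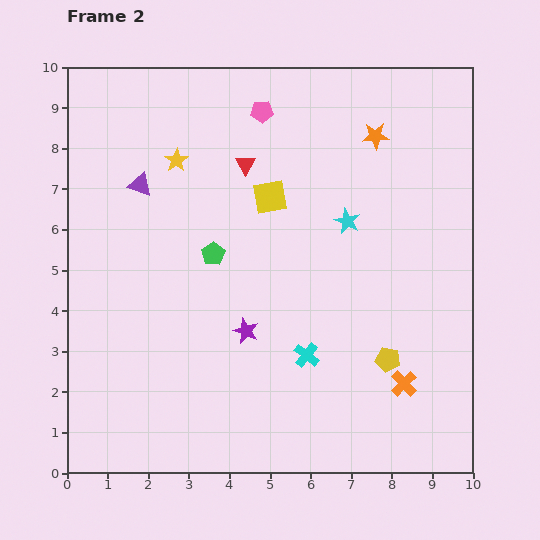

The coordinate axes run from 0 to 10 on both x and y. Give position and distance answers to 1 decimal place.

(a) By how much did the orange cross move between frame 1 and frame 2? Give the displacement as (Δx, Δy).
(-0.2, -2.4)

The orange cross was at (8.5, 4.6) in frame 1 and (8.3, 2.2) in frame 2.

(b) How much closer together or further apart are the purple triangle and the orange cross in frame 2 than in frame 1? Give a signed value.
+0.2

Distance in frame 1: 7.9. Distance in frame 2: 8.1.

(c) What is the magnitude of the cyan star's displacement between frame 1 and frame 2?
2.4

The cyan star moved from (9.2, 5.7) to (6.9, 6.2), a distance of √(2.3² + 0.5²) ≈ 2.4.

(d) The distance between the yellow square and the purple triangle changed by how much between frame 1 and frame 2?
-4.8

Distance in frame 1: 8.0. Distance in frame 2: 3.2.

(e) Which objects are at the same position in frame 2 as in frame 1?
the green pentagon, the yellow pentagon, the yellow star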